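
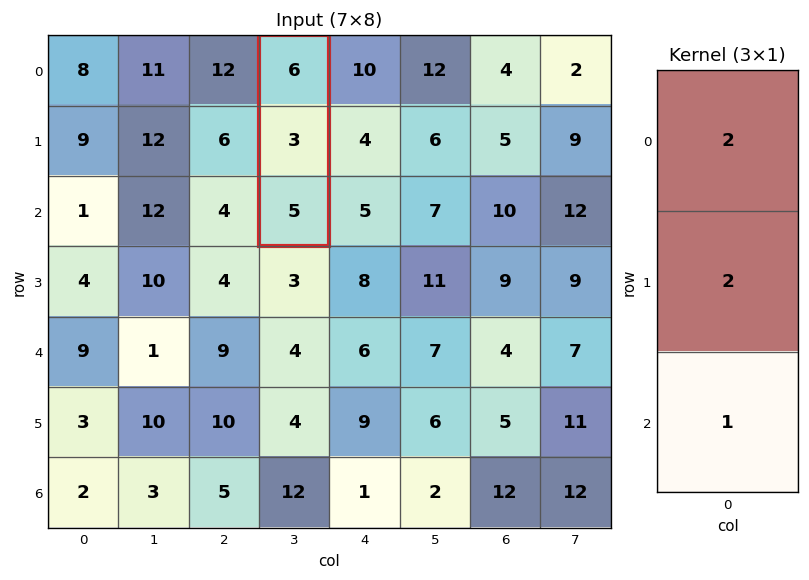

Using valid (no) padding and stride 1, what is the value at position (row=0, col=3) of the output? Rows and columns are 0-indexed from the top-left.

The receptive field on the input at this output position is [6 / 3 / 5]. Elementwise product with the kernel and sum: 6·2 + 3·2 + 5·1.

23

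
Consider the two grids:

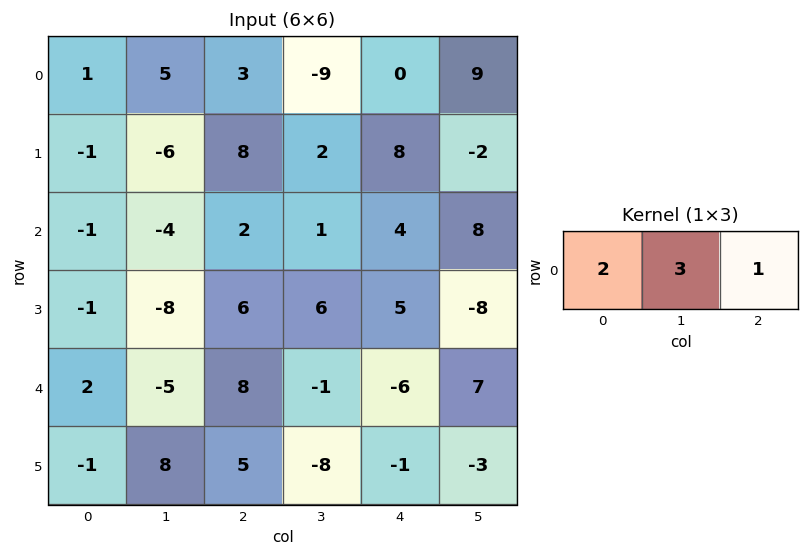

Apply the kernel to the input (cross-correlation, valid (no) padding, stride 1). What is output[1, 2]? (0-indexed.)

The receptive field on the input at this output position is [8 2 8]. Elementwise product with the kernel and sum: 8·2 + 2·3 + 8·1.

30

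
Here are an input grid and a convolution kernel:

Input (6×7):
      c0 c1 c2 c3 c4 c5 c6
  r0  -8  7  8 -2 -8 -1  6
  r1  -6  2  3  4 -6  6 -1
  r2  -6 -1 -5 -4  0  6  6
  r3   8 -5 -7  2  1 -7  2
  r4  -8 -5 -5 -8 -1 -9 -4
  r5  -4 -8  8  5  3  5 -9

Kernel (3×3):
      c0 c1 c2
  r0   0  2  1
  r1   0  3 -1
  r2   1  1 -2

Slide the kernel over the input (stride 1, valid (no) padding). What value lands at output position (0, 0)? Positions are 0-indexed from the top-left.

28

The receptive field on the input at this output position is [-8 7 8 / -6 2 3 / -6 -1 -5]. Elementwise product with the kernel and sum: 7·2 + 8·1 + 2·3 + 3·-1 + -6·1 + -1·1 + -5·-2.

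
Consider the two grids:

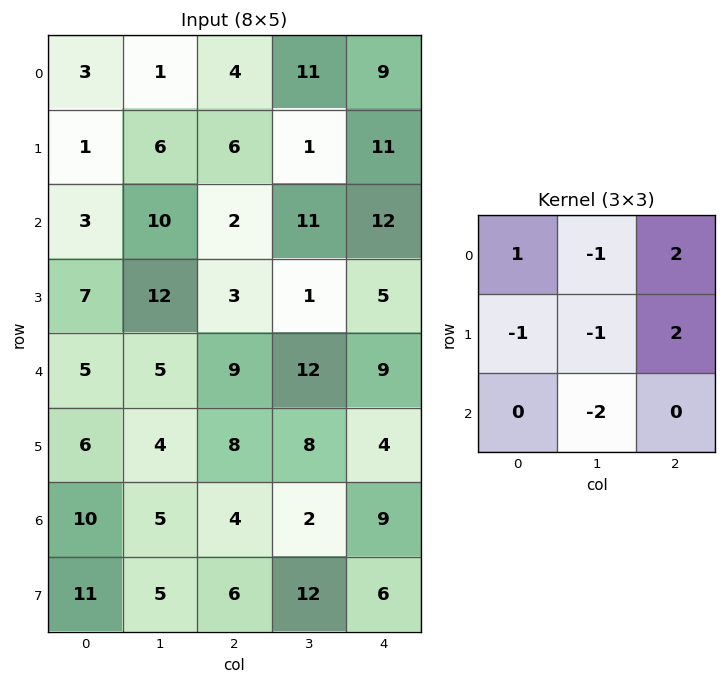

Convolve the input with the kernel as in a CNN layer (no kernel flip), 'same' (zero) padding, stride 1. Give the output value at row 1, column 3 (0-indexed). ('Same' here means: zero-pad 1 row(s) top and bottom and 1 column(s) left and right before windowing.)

4

The receptive field on the zero-padded input at this output position is [4 11 9 / 6 1 11 / 2 11 12]. Elementwise product with the kernel and sum: 4·1 + 11·-1 + 9·2 + 6·-1 + 1·-1 + 11·2 + 11·-2.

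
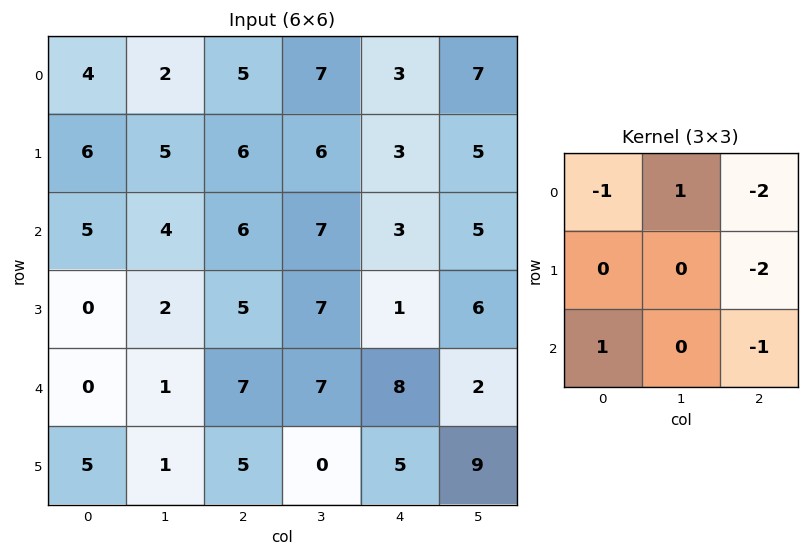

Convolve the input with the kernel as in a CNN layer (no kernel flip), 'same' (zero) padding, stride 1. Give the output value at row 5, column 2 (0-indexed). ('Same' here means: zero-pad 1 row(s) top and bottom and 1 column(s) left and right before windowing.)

-8

The receptive field on the zero-padded input at this output position is [1 7 7 / 1 5 0 / 0 0 0]. Elementwise product with the kernel and sum: 1·-1 + 7·1 + 7·-2 + 0·-2 + 0·1 + 0·-1.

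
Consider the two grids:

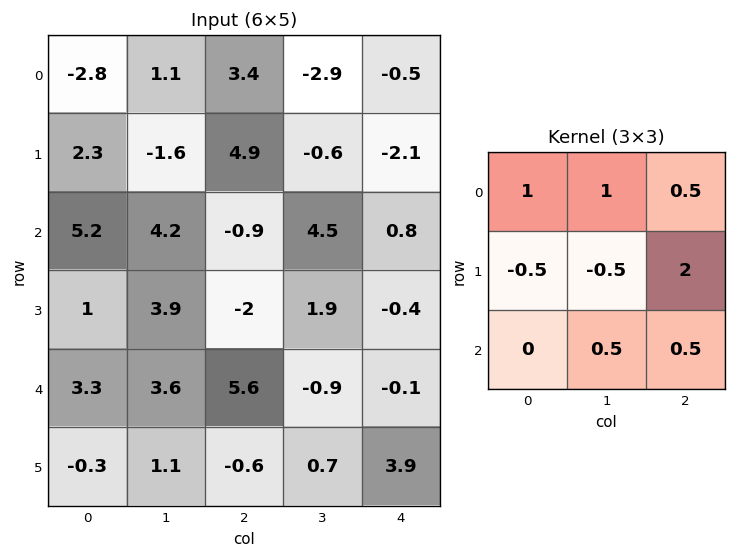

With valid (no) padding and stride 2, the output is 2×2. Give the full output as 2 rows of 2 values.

11.1 -3.45
7.1 2.75

Output[0,0]: The receptive field on the input at this output position is [-2.8 1.1 3.4 / 2.3 -1.6 4.9 / 5.2 4.2 -0.9]. Elementwise product with the kernel and sum: -2.8·1 + 1.1·1 + 3.4·0.5 + 2.3·-0.5 + -1.6·-0.5 + 4.9·2 + 4.2·0.5 + -0.9·0.5.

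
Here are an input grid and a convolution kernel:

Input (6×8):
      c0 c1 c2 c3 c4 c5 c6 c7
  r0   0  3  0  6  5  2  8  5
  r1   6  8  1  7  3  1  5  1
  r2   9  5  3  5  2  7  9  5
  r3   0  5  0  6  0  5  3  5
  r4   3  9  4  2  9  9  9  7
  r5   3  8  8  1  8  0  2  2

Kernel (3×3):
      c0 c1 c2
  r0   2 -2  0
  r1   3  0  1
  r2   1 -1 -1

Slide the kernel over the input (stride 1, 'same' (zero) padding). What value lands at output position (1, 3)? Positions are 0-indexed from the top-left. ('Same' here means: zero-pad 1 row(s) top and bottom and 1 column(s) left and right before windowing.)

The receptive field on the zero-padded input at this output position is [0 6 5 / 1 7 3 / 3 5 2]. Elementwise product with the kernel and sum: 0·2 + 6·-2 + 1·3 + 3·1 + 3·1 + 5·-1 + 2·-1.

-10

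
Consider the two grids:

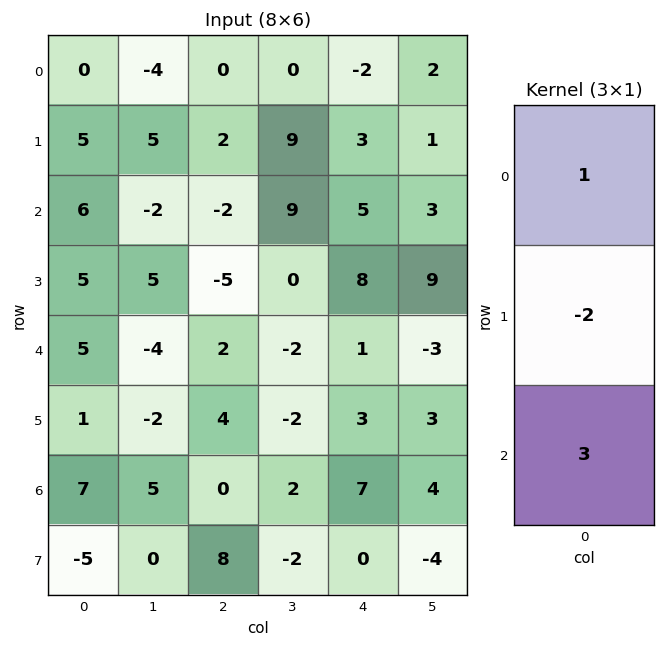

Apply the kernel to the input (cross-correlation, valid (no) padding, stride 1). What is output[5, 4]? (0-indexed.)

The receptive field on the input at this output position is [3 / 7 / 0]. Elementwise product with the kernel and sum: 3·1 + 7·-2 + 0·3.

-11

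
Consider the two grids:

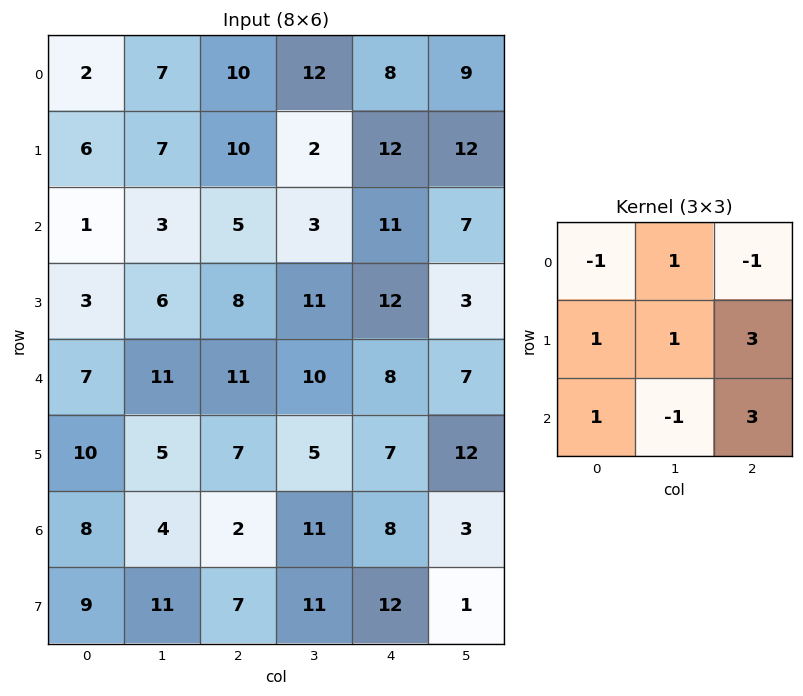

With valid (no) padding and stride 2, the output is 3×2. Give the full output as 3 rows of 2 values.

Output[0,0]: The receptive field on the input at this output position is [2 7 10 / 6 7 10 / 1 3 5]. Elementwise product with the kernel and sum: 2·-1 + 7·1 + 10·-1 + 6·1 + 7·1 + 10·3 + 1·1 + 3·-1 + 5·3.
Output[0,1]: The receptive field on the input at this output position is [10 12 8 / 10 2 12 / 5 3 11]. Elementwise product with the kernel and sum: 10·-1 + 12·1 + 8·-1 + 10·1 + 2·1 + 12·3 + 5·1 + 3·-1 + 11·3.

51 77
59 67
39 39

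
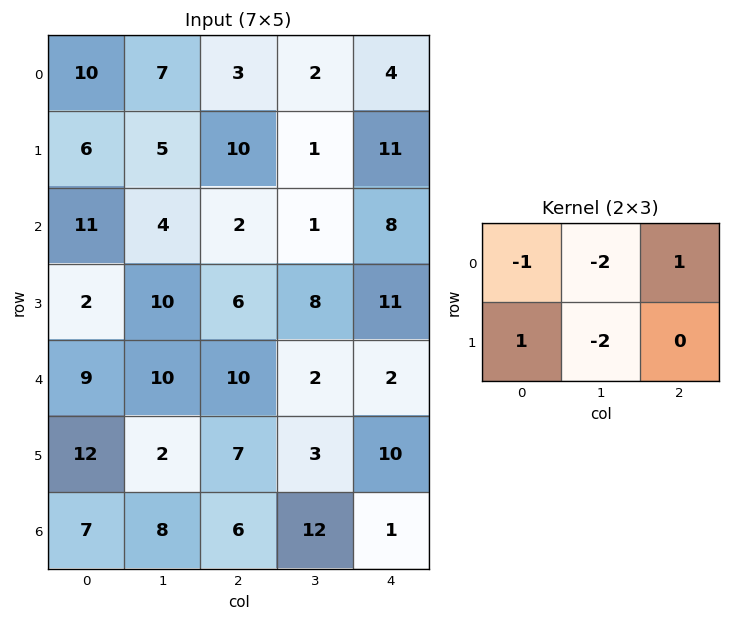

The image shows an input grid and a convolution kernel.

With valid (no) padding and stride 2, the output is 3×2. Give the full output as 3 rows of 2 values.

Output[0,0]: The receptive field on the input at this output position is [10 7 3 / 6 5 10]. Elementwise product with the kernel and sum: 10·-1 + 7·-2 + 3·1 + 6·1 + 5·-2.

-25 5
-35 -6
-11 -11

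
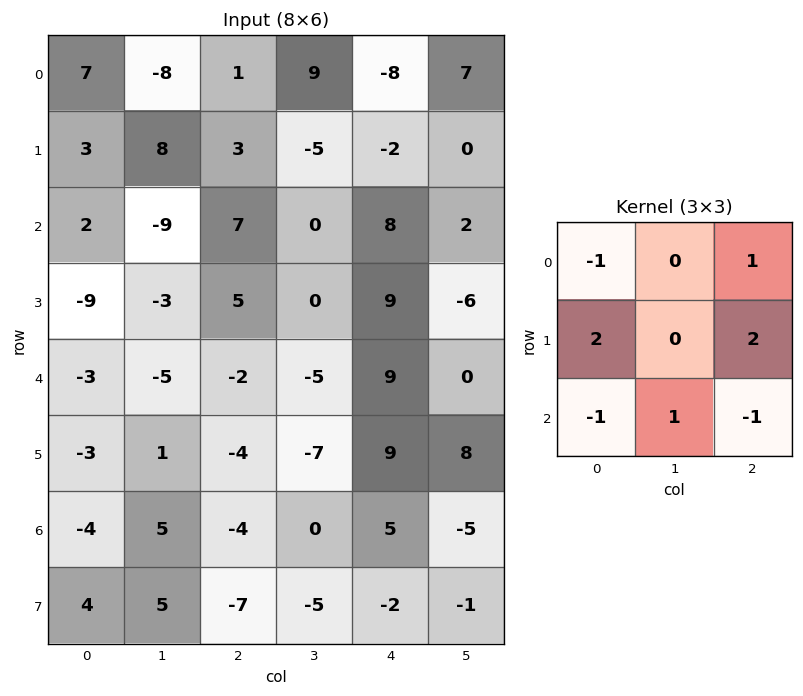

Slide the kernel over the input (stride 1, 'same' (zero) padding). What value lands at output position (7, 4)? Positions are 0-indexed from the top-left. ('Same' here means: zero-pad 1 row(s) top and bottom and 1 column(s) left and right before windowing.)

The receptive field on the zero-padded input at this output position is [0 5 -5 / -5 -2 -1 / 0 0 0]. Elementwise product with the kernel and sum: 0·-1 + -5·1 + -5·2 + -1·2 + 0·-1 + 0·1 + 0·-1.

-17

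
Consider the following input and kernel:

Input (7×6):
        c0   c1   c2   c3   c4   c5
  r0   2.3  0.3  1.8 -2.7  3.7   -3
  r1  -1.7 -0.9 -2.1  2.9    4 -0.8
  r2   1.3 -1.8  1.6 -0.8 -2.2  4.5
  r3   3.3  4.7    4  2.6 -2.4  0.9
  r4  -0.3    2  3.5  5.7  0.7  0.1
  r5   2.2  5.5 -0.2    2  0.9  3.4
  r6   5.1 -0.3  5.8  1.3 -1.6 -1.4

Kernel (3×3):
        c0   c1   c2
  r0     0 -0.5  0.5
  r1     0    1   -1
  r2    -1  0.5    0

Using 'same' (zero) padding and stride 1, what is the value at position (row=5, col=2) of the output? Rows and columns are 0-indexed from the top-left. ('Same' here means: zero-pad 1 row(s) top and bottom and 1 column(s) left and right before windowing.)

2.1

The receptive field on the zero-padded input at this output position is [2 3.5 5.7 / 5.5 -0.2 2 / -0.3 5.8 1.3]. Elementwise product with the kernel and sum: 3.5·-0.5 + 5.7·0.5 + -0.2·1 + 2·-1 + -0.3·-1 + 5.8·0.5.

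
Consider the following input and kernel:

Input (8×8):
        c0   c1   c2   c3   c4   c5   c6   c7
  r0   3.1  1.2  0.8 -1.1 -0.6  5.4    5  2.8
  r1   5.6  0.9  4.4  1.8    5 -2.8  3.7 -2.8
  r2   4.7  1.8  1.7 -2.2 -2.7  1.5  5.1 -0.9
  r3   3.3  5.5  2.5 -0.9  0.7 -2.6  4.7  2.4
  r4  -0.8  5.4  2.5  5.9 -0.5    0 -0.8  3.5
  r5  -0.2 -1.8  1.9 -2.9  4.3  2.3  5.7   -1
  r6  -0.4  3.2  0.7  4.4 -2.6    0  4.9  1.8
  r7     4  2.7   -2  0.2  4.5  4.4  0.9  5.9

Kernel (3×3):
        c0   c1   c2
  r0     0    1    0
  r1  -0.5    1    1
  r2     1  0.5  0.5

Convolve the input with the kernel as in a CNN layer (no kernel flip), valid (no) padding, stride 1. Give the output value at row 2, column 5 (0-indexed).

The receptive field on the input at this output position is [1.5 5.1 -0.9 / -2.6 4.7 2.4 / 0 -0.8 3.5]. Elementwise product with the kernel and sum: 5.1·1 + -2.6·-0.5 + 4.7·1 + 2.4·1 + 0·1 + -0.8·0.5 + 3.5·0.5.

14.85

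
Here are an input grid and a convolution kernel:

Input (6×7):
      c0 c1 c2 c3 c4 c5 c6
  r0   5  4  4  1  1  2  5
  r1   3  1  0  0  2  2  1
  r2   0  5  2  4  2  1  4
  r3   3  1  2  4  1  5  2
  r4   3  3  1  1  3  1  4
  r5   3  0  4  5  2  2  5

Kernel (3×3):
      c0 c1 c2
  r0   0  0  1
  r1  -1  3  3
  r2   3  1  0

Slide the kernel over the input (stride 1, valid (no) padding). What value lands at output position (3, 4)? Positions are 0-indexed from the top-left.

The receptive field on the input at this output position is [1 5 2 / 3 1 4 / 2 2 5]. Elementwise product with the kernel and sum: 2·1 + 3·-1 + 1·3 + 4·3 + 2·3 + 2·1.

22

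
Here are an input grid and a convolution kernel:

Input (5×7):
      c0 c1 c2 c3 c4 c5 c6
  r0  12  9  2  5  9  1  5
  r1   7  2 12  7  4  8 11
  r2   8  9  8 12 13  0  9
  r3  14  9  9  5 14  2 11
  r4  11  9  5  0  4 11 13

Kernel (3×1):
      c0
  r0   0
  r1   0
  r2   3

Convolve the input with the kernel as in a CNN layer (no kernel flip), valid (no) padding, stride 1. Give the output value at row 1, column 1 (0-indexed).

The receptive field on the input at this output position is [2 / 9 / 9]. Elementwise product with the kernel and sum: 9·3.

27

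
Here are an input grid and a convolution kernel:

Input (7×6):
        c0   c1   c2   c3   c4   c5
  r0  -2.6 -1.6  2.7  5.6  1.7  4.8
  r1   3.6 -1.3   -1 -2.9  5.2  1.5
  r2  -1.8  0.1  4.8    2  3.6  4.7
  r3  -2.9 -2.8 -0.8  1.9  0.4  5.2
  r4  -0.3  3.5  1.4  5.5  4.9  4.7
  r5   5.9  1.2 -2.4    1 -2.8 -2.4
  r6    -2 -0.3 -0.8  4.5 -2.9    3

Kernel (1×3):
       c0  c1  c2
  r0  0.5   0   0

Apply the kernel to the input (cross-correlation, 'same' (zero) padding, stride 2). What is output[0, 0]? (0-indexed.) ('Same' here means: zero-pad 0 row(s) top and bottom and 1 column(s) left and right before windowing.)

0

The receptive field on the zero-padded input at this output position is [0 -2.6 -1.6]. Elementwise product with the kernel and sum: 0·0.5.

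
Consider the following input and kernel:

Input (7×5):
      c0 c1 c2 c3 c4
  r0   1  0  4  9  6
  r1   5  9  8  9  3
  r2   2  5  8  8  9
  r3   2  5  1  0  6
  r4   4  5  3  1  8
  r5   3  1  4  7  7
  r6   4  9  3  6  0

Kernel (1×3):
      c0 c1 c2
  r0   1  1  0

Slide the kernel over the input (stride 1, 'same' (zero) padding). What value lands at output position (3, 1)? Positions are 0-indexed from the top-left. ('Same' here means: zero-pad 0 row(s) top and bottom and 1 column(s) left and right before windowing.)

7

The receptive field on the zero-padded input at this output position is [2 5 1]. Elementwise product with the kernel and sum: 2·1 + 5·1.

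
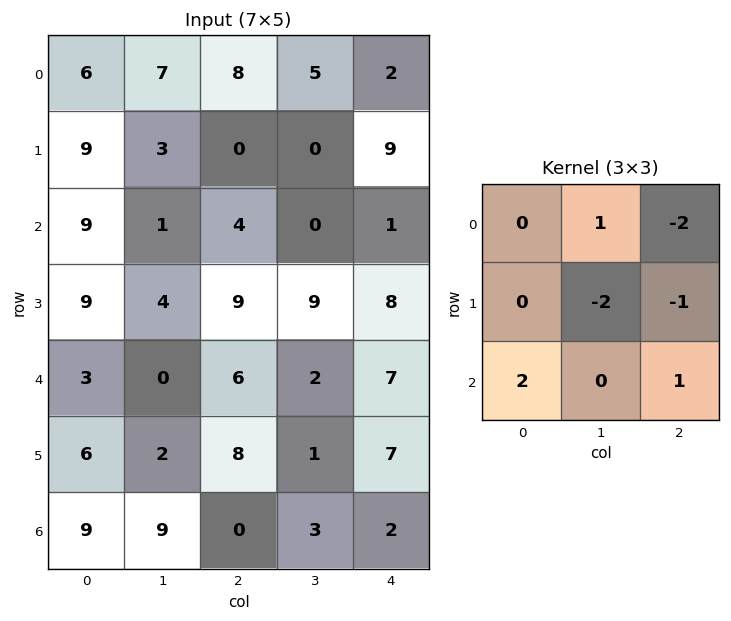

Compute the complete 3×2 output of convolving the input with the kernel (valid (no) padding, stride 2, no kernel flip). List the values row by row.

Output[0,0]: The receptive field on the input at this output position is [6 7 8 / 9 3 0 / 9 1 4]. Elementwise product with the kernel and sum: 7·1 + 8·-2 + 3·-2 + 0·-1 + 9·2 + 4·1.

7 1
-12 -9
-6 -19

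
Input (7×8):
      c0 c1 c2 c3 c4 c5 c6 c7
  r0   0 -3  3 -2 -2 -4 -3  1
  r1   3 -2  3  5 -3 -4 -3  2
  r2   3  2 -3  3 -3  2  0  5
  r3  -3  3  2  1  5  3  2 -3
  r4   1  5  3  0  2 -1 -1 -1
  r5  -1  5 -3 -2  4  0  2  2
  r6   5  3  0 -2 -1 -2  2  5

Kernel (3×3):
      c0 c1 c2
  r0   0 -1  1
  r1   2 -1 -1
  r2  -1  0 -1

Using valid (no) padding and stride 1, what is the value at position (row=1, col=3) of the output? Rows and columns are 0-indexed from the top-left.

The receptive field on the input at this output position is [5 -3 -4 / 3 -3 2 / 1 5 3]. Elementwise product with the kernel and sum: -3·-1 + -4·1 + 3·2 + -3·-1 + 2·-1 + 1·-1 + 3·-1.

2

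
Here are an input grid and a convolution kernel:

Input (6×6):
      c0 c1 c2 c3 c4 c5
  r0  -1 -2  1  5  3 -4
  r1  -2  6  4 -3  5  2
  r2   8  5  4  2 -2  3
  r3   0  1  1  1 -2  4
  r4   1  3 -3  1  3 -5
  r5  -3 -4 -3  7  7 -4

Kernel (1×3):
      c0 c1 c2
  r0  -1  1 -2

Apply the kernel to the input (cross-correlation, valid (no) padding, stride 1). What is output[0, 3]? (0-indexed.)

6

The receptive field on the input at this output position is [5 3 -4]. Elementwise product with the kernel and sum: 5·-1 + 3·1 + -4·-2.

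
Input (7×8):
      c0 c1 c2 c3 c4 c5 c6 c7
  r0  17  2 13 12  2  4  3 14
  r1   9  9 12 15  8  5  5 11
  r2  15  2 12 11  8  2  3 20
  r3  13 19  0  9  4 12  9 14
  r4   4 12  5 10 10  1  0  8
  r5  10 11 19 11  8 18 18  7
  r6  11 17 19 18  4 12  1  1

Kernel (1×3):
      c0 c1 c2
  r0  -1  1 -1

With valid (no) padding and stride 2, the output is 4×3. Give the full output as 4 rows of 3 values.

-28 -3 -1
-25 -9 -9
3 -5 -9
-13 -5 7

Output[0,0]: The receptive field on the input at this output position is [17 2 13]. Elementwise product with the kernel and sum: 17·-1 + 2·1 + 13·-1.
Output[0,1]: The receptive field on the input at this output position is [13 12 2]. Elementwise product with the kernel and sum: 13·-1 + 12·1 + 2·-1.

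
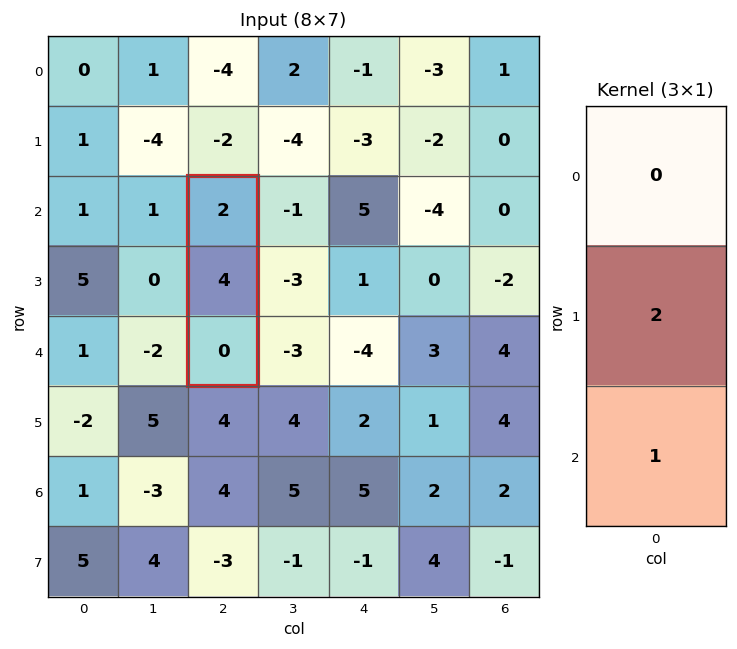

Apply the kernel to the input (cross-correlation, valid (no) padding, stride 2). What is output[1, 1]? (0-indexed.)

8

The receptive field on the input at this output position is [2 / 4 / 0]. Elementwise product with the kernel and sum: 4·2 + 0·1.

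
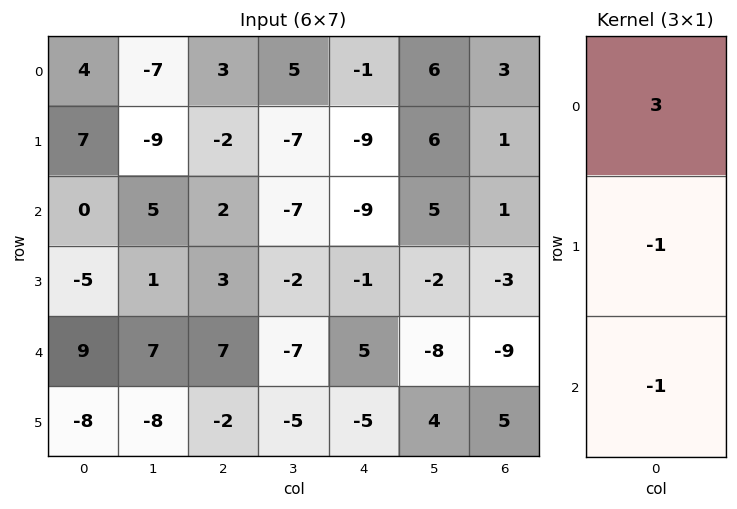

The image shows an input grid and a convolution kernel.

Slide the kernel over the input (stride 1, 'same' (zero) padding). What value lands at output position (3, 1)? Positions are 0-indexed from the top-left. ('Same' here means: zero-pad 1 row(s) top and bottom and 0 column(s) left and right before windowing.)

The receptive field on the zero-padded input at this output position is [5 / 1 / 7]. Elementwise product with the kernel and sum: 5·3 + 1·-1 + 7·-1.

7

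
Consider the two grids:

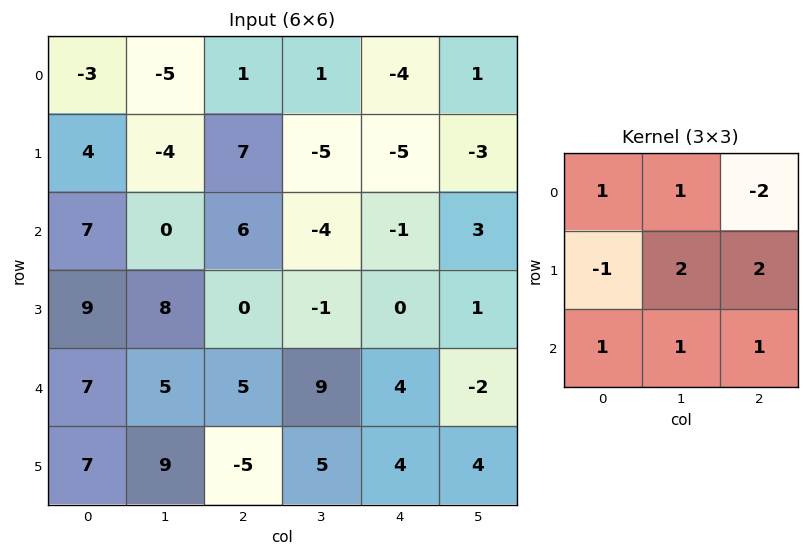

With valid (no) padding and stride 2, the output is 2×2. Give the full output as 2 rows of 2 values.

Output[0,0]: The receptive field on the input at this output position is [-3 -5 1 / 4 -4 7 / 7 0 6]. Elementwise product with the kernel and sum: -3·1 + -5·1 + 1·-2 + 4·-1 + -4·2 + 7·2 + 7·1 + 0·1 + 6·1.
Output[0,1]: The receptive field on the input at this output position is [1 1 -4 / 7 -5 -5 / 6 -4 -1]. Elementwise product with the kernel and sum: 1·1 + 1·1 + -4·-2 + 7·-1 + -5·2 + -5·2 + 6·1 + -4·1 + -1·1.

5 -16
19 20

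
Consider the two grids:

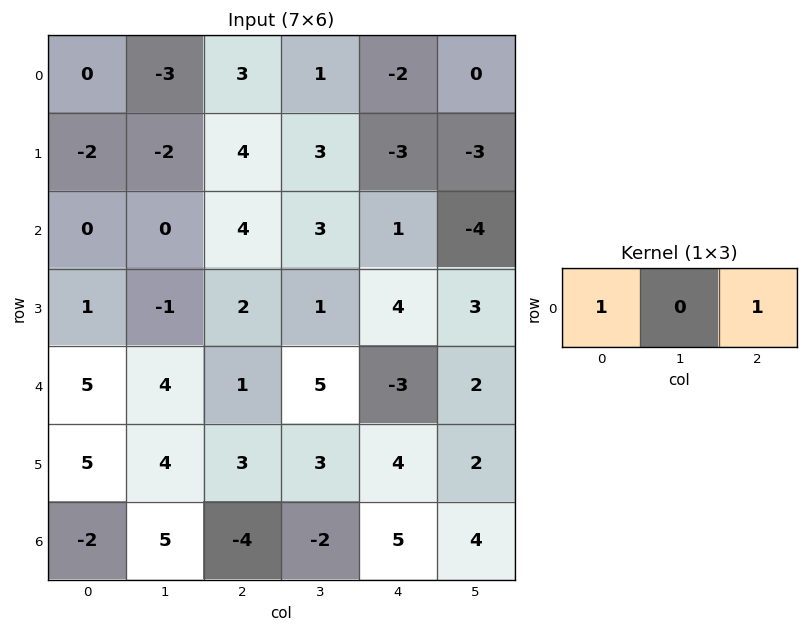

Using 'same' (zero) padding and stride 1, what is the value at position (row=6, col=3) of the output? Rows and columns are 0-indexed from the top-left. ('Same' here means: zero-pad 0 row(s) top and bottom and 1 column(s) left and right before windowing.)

The receptive field on the zero-padded input at this output position is [-4 -2 5]. Elementwise product with the kernel and sum: -4·1 + 5·1.

1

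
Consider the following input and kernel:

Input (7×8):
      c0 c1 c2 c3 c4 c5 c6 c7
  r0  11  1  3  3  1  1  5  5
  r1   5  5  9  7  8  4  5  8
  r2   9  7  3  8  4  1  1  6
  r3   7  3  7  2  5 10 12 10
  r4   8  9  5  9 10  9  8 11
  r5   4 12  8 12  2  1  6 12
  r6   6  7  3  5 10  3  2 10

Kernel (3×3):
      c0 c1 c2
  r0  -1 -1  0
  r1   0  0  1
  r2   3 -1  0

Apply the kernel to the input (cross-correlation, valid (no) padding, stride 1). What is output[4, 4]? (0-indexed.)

14

The receptive field on the input at this output position is [10 9 8 / 2 1 6 / 10 3 2]. Elementwise product with the kernel and sum: 10·-1 + 9·-1 + 6·1 + 10·3 + 3·-1.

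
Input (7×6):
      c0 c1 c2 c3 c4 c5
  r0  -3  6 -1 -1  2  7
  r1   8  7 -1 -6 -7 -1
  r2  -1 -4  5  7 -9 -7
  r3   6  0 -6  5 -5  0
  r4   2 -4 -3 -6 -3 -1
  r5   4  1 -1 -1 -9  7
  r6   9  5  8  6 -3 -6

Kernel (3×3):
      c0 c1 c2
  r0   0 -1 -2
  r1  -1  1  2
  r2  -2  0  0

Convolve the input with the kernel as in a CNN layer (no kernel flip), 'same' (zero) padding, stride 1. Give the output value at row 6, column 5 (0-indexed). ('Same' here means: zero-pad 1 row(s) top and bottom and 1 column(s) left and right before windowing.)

The receptive field on the zero-padded input at this output position is [-9 7 0 / -3 -6 0 / 0 0 0]. Elementwise product with the kernel and sum: 7·-1 + 0·-2 + -3·-1 + -6·1 + 0·2 + 0·-2.

-10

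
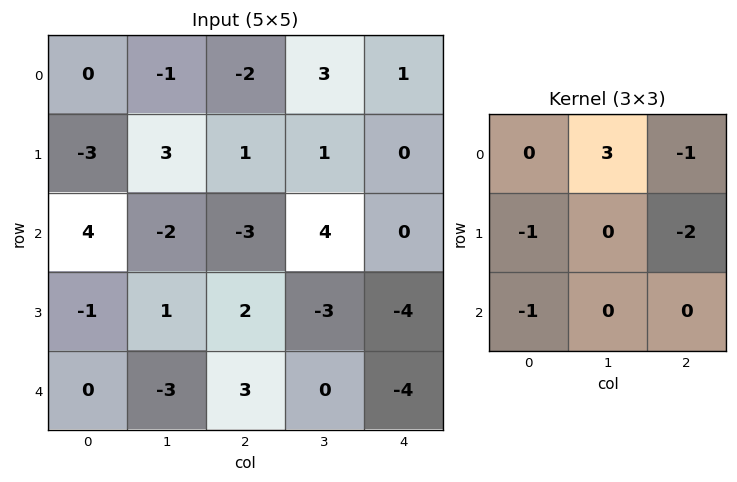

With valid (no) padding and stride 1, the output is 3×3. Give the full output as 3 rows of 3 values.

-4 -12 10
11 -5 4
-6 -5 15

Output[0,0]: The receptive field on the input at this output position is [0 -1 -2 / -3 3 1 / 4 -2 -3]. Elementwise product with the kernel and sum: -1·3 + -2·-1 + -3·-1 + 1·-2 + 4·-1.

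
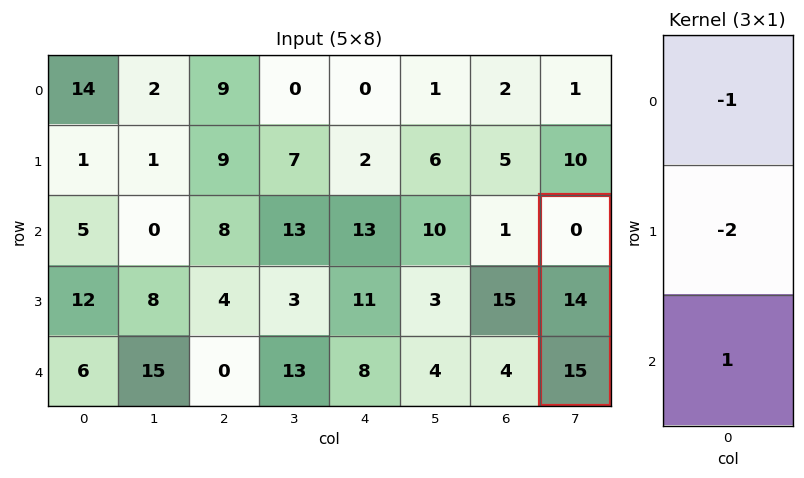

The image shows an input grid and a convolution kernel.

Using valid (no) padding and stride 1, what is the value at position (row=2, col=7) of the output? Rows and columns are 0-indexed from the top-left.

-13

The receptive field on the input at this output position is [0 / 14 / 15]. Elementwise product with the kernel and sum: 0·-1 + 14·-2 + 15·1.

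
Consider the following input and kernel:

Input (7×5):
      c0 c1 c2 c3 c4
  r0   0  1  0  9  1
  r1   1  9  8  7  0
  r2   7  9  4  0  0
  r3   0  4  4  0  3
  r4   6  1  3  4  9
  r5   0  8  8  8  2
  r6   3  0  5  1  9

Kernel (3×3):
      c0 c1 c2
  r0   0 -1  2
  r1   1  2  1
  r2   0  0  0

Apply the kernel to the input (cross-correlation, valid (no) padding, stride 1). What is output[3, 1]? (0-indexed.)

7

The receptive field on the input at this output position is [4 4 0 / 1 3 4 / 8 8 8]. Elementwise product with the kernel and sum: 4·-1 + 0·2 + 1·1 + 3·2 + 4·1.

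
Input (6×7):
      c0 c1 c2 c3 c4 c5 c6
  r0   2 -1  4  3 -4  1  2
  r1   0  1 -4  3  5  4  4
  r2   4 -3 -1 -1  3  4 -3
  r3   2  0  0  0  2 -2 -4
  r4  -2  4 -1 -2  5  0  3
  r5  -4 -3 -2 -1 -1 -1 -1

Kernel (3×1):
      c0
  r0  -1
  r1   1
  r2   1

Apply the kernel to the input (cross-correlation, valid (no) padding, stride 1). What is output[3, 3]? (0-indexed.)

-3

The receptive field on the input at this output position is [0 / -2 / -1]. Elementwise product with the kernel and sum: 0·-1 + -2·1 + -1·1.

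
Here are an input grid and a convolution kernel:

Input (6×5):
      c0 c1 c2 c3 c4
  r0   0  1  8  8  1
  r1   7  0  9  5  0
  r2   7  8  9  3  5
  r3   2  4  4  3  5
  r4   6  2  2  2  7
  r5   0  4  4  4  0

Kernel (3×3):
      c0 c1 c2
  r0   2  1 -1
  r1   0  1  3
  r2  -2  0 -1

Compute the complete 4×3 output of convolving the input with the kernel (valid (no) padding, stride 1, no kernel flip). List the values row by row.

Output[0,0]: The receptive field on the input at this output position is [0 1 8 / 7 0 9 / 7 8 9]. Elementwise product with the kernel and sum: 0·2 + 1·1 + 8·-1 + 0·1 + 9·3 + 7·-2 + 9·-1.

-3 7 5
32 11 28
15 29 23
8 5 21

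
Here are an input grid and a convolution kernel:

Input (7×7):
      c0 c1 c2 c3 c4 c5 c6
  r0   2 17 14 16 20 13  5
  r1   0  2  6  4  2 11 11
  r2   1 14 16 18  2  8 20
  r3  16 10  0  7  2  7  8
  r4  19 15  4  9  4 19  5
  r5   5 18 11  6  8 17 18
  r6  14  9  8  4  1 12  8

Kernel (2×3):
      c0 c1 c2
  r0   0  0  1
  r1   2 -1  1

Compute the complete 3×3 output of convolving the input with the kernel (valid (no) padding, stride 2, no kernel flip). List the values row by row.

Output[0,0]: The receptive field on the input at this output position is [2 17 14 / 0 2 6]. Elementwise product with the kernel and sum: 14·1 + 0·2 + 2·-1 + 6·1.
Output[0,1]: The receptive field on the input at this output position is [14 16 20 / 6 4 2]. Elementwise product with the kernel and sum: 20·1 + 6·2 + 4·-1 + 2·1.

18 30 9
38 -3 25
7 28 22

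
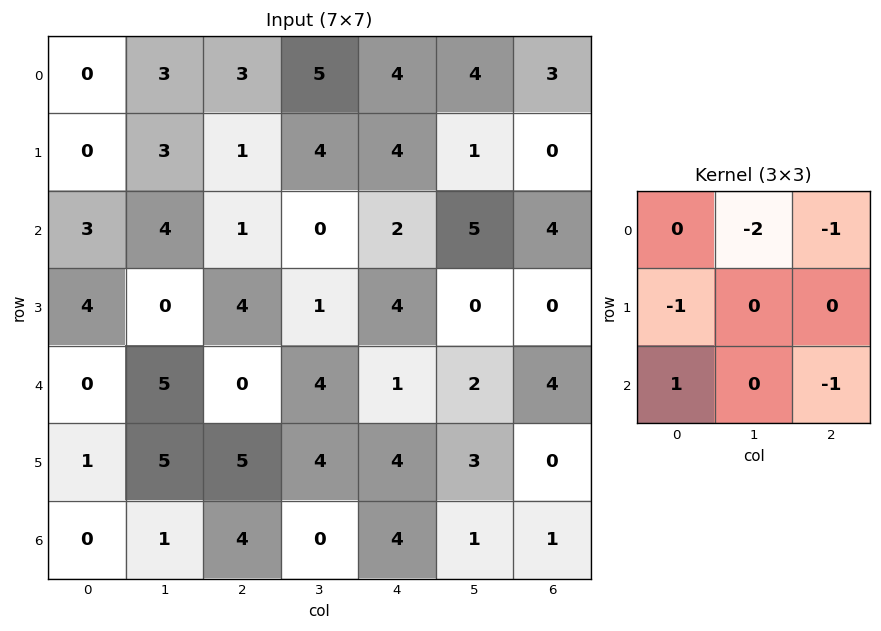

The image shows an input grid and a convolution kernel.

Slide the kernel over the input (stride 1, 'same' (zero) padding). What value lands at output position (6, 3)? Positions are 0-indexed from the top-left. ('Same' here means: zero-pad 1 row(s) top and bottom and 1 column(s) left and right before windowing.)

-16

The receptive field on the zero-padded input at this output position is [5 4 4 / 4 0 4 / 0 0 0]. Elementwise product with the kernel and sum: 4·-2 + 4·-1 + 4·-1 + 0·1 + 0·-1.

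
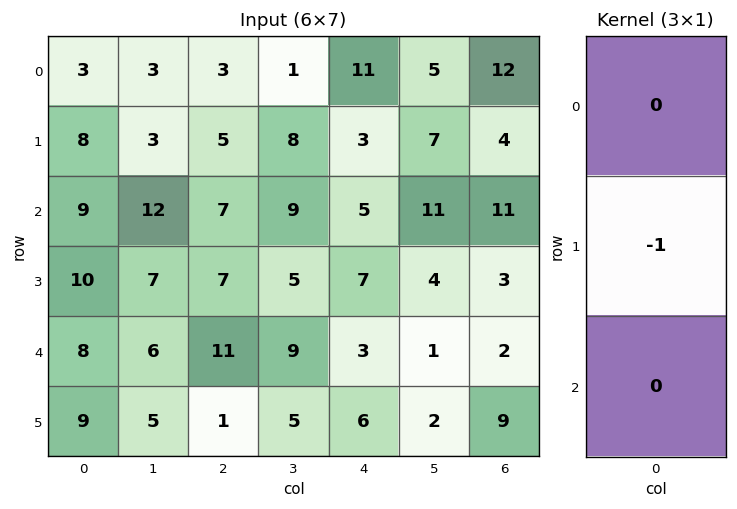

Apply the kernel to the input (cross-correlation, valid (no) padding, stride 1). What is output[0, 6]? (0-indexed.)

-4

The receptive field on the input at this output position is [12 / 4 / 11]. Elementwise product with the kernel and sum: 4·-1.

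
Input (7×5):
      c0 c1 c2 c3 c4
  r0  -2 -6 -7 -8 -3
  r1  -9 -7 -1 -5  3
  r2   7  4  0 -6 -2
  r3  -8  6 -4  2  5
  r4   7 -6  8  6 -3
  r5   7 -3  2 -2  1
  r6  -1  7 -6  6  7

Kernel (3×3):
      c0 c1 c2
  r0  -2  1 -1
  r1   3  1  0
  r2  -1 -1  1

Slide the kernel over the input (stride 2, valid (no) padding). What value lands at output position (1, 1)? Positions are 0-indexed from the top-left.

-31

The receptive field on the input at this output position is [0 -6 -2 / -4 2 5 / 8 6 -3]. Elementwise product with the kernel and sum: 0·-2 + -6·1 + -2·-1 + -4·3 + 2·1 + 8·-1 + 6·-1 + -3·1.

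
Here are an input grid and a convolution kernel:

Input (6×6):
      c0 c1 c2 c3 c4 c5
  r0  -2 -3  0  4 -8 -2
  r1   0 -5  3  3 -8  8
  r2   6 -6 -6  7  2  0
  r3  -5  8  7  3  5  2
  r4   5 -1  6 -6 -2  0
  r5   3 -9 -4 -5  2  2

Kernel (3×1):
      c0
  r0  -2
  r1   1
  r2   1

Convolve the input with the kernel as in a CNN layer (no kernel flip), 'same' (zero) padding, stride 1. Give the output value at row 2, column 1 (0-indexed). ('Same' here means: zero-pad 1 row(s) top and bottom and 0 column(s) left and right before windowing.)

The receptive field on the zero-padded input at this output position is [-5 / -6 / 8]. Elementwise product with the kernel and sum: -5·-2 + -6·1 + 8·1.

12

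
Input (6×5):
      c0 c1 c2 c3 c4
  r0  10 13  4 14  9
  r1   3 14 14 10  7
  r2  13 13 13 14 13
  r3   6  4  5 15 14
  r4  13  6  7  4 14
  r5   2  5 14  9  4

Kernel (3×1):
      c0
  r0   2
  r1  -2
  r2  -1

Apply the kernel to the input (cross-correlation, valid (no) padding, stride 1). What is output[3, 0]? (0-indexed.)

-16

The receptive field on the input at this output position is [6 / 13 / 2]. Elementwise product with the kernel and sum: 6·2 + 13·-2 + 2·-1.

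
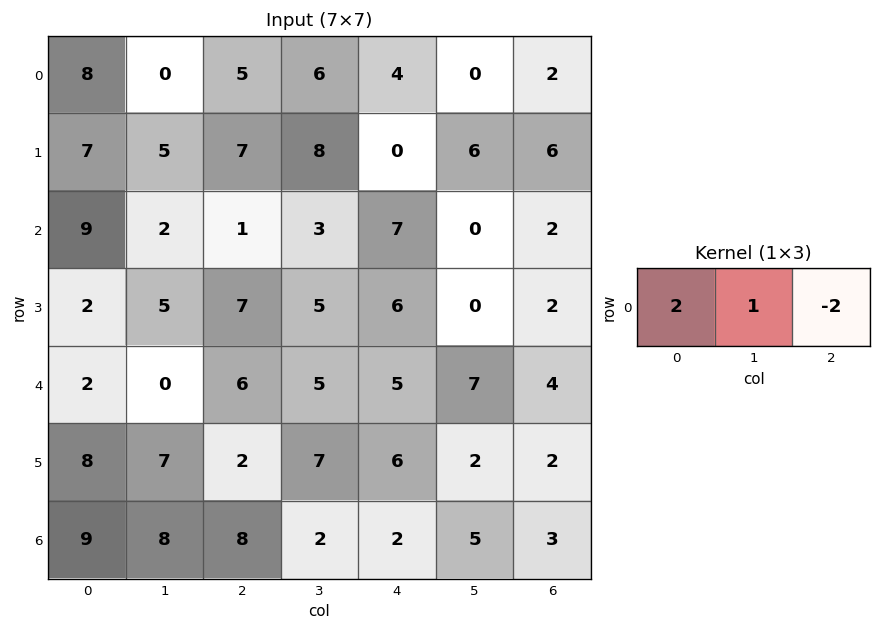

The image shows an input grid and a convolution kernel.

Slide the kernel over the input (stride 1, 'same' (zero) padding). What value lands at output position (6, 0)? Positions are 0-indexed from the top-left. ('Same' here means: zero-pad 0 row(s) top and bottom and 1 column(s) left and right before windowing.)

The receptive field on the zero-padded input at this output position is [0 9 8]. Elementwise product with the kernel and sum: 0·2 + 9·1 + 8·-2.

-7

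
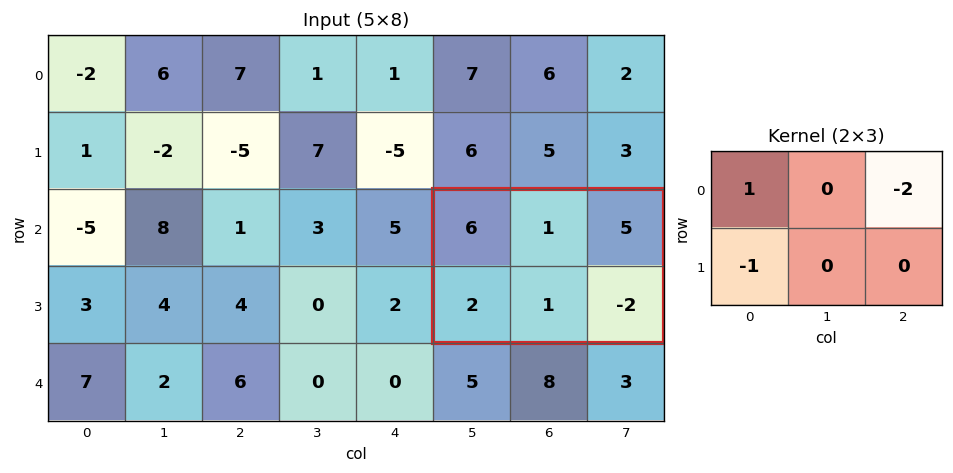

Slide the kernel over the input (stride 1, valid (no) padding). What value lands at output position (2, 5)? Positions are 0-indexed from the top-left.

The receptive field on the input at this output position is [6 1 5 / 2 1 -2]. Elementwise product with the kernel and sum: 6·1 + 5·-2 + 2·-1.

-6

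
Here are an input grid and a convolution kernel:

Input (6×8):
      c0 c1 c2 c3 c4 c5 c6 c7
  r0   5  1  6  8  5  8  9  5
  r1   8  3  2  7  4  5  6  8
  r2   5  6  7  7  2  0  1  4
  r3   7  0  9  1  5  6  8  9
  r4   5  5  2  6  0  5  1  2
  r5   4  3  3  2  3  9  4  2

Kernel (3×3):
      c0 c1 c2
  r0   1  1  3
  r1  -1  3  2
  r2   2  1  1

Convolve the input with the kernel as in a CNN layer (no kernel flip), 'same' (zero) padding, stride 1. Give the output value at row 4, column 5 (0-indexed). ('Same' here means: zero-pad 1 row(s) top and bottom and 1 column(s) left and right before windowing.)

The receptive field on the zero-padded input at this output position is [5 6 8 / 0 5 1 / 3 9 4]. Elementwise product with the kernel and sum: 5·1 + 6·1 + 8·3 + 0·-1 + 5·3 + 1·2 + 3·2 + 9·1 + 4·1.

71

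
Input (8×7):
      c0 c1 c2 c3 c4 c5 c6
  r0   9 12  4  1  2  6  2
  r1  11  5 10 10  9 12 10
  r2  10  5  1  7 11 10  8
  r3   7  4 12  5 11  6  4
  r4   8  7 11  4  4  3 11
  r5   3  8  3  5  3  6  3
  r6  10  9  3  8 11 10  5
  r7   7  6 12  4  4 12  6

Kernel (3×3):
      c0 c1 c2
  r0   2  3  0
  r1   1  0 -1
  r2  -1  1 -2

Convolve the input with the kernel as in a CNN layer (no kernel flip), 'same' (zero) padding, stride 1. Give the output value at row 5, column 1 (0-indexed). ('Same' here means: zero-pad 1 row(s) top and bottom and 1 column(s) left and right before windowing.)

The receptive field on the zero-padded input at this output position is [8 7 11 / 3 8 3 / 10 9 3]. Elementwise product with the kernel and sum: 8·2 + 7·3 + 3·1 + 3·-1 + 10·-1 + 9·1 + 3·-2.

30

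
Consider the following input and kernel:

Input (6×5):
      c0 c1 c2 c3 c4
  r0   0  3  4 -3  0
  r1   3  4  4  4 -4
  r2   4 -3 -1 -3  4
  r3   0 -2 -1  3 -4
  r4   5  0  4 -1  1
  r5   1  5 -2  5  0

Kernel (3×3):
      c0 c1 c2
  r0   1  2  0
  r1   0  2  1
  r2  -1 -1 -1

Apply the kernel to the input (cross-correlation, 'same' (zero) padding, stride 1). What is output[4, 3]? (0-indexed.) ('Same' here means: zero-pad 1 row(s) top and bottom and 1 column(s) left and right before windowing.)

The receptive field on the zero-padded input at this output position is [-1 3 -4 / 4 -1 1 / -2 5 0]. Elementwise product with the kernel and sum: -1·1 + 3·2 + -1·2 + 1·1 + -2·-1 + 5·-1 + 0·-1.

1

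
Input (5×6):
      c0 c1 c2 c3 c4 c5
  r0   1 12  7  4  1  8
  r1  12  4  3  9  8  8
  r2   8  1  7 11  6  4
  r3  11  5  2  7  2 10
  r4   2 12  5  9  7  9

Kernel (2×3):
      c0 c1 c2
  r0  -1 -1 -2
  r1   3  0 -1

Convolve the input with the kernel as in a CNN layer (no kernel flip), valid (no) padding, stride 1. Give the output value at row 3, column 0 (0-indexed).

The receptive field on the input at this output position is [11 5 2 / 2 12 5]. Elementwise product with the kernel and sum: 11·-1 + 5·-1 + 2·-2 + 2·3 + 5·-1.

-19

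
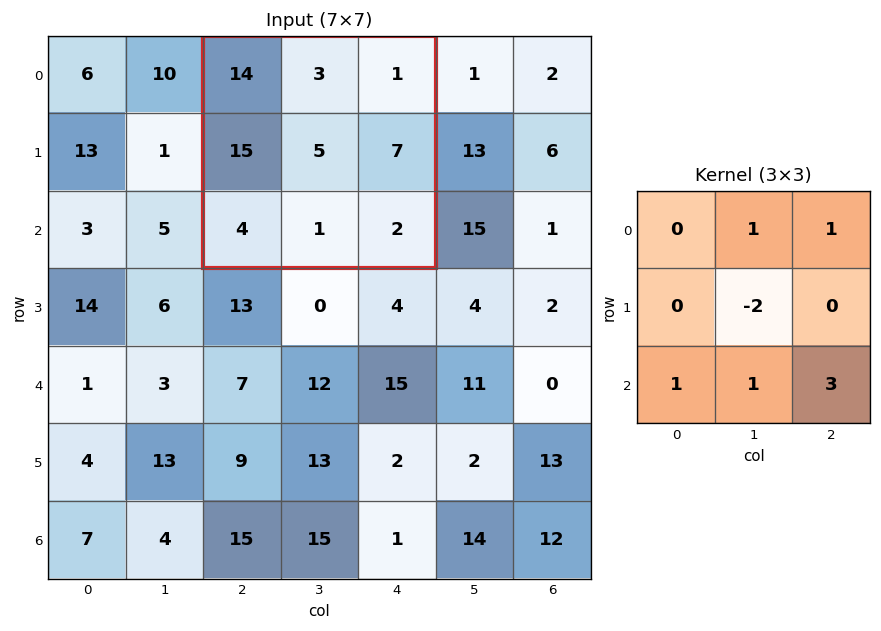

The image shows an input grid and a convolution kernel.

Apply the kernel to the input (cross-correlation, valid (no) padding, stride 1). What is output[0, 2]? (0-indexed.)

5

The receptive field on the input at this output position is [14 3 1 / 15 5 7 / 4 1 2]. Elementwise product with the kernel and sum: 3·1 + 1·1 + 5·-2 + 4·1 + 1·1 + 2·3.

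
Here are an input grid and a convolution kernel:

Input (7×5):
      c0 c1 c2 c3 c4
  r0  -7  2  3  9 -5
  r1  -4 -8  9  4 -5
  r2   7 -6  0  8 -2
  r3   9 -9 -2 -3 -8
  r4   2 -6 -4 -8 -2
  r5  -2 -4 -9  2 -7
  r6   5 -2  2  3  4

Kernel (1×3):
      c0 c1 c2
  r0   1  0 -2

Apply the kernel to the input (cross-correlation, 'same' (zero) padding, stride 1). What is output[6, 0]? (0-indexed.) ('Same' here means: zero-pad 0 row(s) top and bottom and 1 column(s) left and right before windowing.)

4

The receptive field on the zero-padded input at this output position is [0 5 -2]. Elementwise product with the kernel and sum: 0·1 + -2·-2.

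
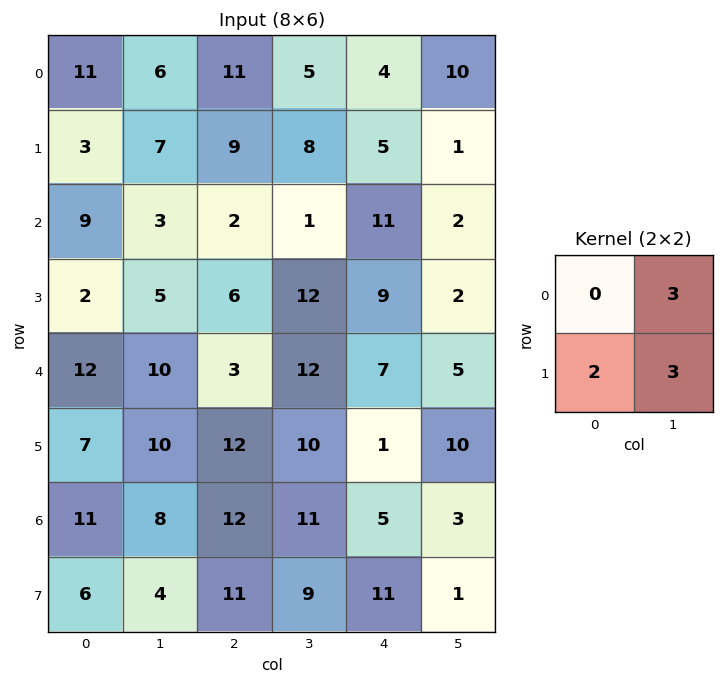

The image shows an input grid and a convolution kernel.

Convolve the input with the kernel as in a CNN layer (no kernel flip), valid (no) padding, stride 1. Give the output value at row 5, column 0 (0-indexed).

76

The receptive field on the input at this output position is [7 10 / 11 8]. Elementwise product with the kernel and sum: 10·3 + 11·2 + 8·3.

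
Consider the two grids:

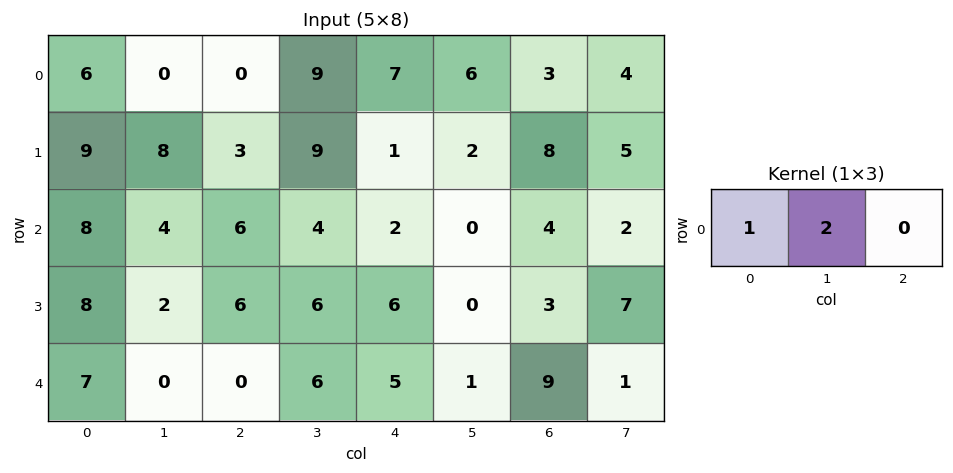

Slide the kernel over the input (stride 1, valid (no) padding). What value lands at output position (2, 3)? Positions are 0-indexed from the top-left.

The receptive field on the input at this output position is [4 2 0]. Elementwise product with the kernel and sum: 4·1 + 2·2.

8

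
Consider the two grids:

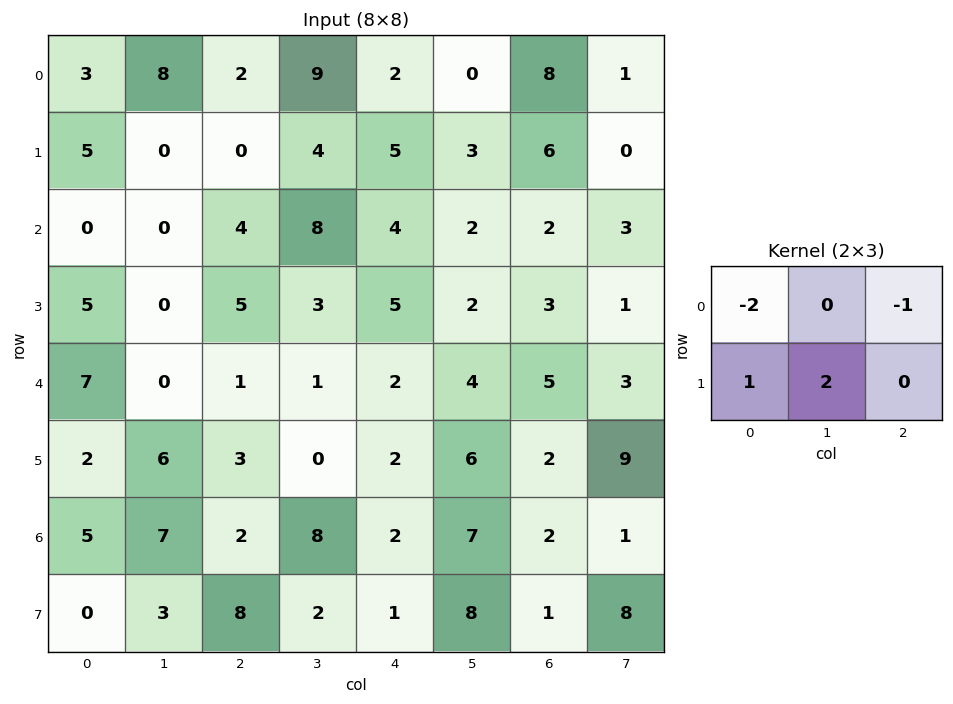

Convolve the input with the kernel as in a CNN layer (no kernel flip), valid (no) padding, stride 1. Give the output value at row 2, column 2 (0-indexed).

-1

The receptive field on the input at this output position is [4 8 4 / 5 3 5]. Elementwise product with the kernel and sum: 4·-2 + 4·-1 + 5·1 + 3·2.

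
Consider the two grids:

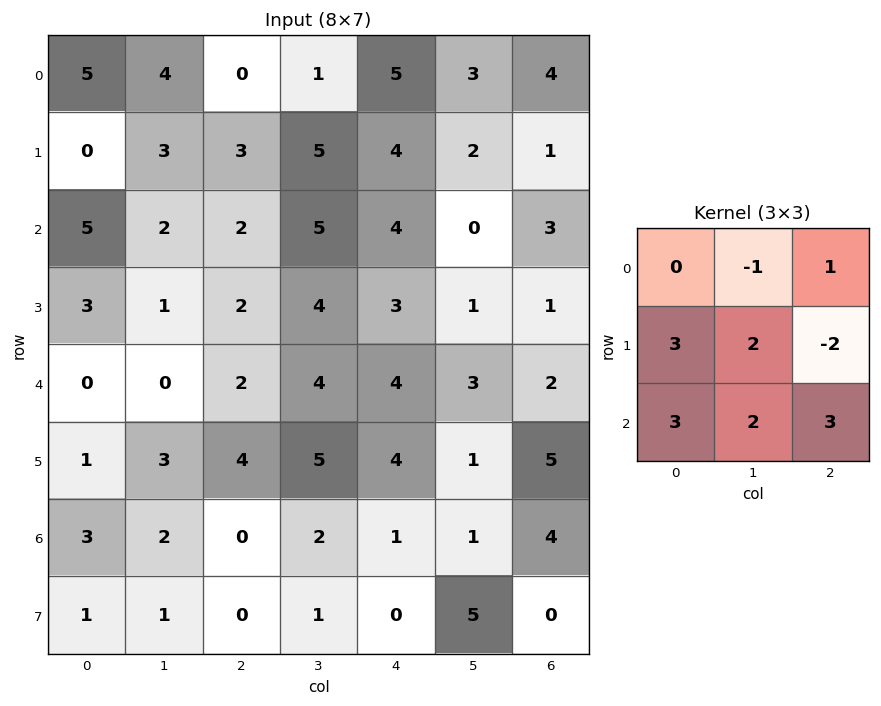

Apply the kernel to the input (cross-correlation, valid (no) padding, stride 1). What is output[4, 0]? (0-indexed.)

16

The receptive field on the input at this output position is [0 0 2 / 1 3 4 / 3 2 0]. Elementwise product with the kernel and sum: 0·-1 + 2·1 + 1·3 + 3·2 + 4·-2 + 3·3 + 2·2 + 0·3.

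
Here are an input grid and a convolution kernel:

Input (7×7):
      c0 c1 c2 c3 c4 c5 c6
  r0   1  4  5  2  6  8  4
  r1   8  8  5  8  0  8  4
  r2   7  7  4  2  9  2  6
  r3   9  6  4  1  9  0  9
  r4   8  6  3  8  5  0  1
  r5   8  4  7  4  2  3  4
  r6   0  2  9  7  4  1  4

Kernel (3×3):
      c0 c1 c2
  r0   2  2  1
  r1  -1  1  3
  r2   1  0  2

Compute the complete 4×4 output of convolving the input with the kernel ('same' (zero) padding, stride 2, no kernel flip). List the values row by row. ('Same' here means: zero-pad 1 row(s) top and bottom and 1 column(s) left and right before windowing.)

29 31 52 4
64 45 38 28
58 54 27 22
26 54 15 17

Output[0,0]: The receptive field on the zero-padded input at this output position is [0 0 0 / 0 1 4 / 0 8 8]. Elementwise product with the kernel and sum: 0·2 + 0·2 + 0·1 + 0·-1 + 1·1 + 4·3 + 0·1 + 8·2.
Output[0,1]: The receptive field on the zero-padded input at this output position is [0 0 0 / 4 5 2 / 8 5 8]. Elementwise product with the kernel and sum: 0·2 + 0·2 + 0·1 + 4·-1 + 5·1 + 2·3 + 8·1 + 8·2.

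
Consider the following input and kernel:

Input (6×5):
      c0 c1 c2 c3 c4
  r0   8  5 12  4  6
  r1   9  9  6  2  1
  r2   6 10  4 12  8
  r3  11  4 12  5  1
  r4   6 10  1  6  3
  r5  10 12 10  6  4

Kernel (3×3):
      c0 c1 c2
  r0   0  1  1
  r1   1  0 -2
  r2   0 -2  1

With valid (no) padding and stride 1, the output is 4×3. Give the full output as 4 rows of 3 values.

-2 25 -2
17 -25 -18
-18 14 21
6 1 -7

Output[0,0]: The receptive field on the input at this output position is [8 5 12 / 9 9 6 / 6 10 4]. Elementwise product with the kernel and sum: 5·1 + 12·1 + 9·1 + 6·-2 + 10·-2 + 4·1.
Output[0,1]: The receptive field on the input at this output position is [5 12 4 / 9 6 2 / 10 4 12]. Elementwise product with the kernel and sum: 12·1 + 4·1 + 9·1 + 2·-2 + 4·-2 + 12·1.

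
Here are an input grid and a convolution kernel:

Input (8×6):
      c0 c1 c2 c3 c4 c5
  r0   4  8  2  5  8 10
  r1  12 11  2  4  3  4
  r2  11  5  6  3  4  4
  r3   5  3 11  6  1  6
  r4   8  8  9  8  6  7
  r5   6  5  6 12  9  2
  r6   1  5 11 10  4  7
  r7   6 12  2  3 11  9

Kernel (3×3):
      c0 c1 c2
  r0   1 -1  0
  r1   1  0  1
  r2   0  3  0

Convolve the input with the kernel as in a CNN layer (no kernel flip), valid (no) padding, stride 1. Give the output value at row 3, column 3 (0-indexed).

47

The receptive field on the input at this output position is [6 1 6 / 8 6 7 / 12 9 2]. Elementwise product with the kernel and sum: 6·1 + 1·-1 + 8·1 + 7·1 + 9·3.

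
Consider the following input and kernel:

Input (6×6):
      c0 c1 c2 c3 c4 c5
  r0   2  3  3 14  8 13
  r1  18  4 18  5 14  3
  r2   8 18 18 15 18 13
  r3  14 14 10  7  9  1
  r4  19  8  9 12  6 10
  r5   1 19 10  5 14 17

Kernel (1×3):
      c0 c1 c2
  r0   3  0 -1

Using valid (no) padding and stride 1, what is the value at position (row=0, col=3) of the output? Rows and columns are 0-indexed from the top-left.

The receptive field on the input at this output position is [14 8 13]. Elementwise product with the kernel and sum: 14·3 + 13·-1.

29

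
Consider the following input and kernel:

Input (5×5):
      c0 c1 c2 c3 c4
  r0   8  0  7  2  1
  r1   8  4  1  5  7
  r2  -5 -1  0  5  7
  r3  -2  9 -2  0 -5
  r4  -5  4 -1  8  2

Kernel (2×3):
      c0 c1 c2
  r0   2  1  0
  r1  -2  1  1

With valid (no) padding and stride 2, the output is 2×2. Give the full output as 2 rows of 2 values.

Output[0,0]: The receptive field on the input at this output position is [8 0 7 / 8 4 1]. Elementwise product with the kernel and sum: 8·2 + 0·1 + 8·-2 + 4·1 + 1·1.
Output[0,1]: The receptive field on the input at this output position is [7 2 1 / 1 5 7]. Elementwise product with the kernel and sum: 7·2 + 2·1 + 1·-2 + 5·1 + 7·1.

5 26
0 4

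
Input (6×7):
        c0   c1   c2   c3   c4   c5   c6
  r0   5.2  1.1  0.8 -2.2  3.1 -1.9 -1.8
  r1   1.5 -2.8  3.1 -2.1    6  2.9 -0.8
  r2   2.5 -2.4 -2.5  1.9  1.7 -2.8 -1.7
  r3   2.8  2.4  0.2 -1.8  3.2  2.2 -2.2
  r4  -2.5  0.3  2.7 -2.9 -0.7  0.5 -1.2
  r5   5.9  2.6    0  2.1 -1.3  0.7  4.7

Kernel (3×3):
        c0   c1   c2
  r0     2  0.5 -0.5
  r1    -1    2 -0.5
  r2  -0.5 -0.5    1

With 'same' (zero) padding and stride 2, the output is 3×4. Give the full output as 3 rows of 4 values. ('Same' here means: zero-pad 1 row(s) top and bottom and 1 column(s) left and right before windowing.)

Output[0,0]: The receptive field on the zero-padded input at this output position is [0 0 0 / 0 5.2 1.1 / 0 1.5 -2.8]. Elementwise product with the kernel and sum: 0·2 + 0·0.5 + 0·-0.5 + 0·-1 + 5.2·2 + 1.1·-0.5 + 0·-0.5 + 1.5·-0.5 + -2.8·1.
Output[0,1]: The receptive field on the zero-padded input at this output position is [0 0 0 / 1.1 0.8 -2.2 / -2.8 3.1 -2.1]. Elementwise product with the kernel and sum: 0·2 + 0·0.5 + 0·-0.5 + 1.1·-1 + 0.8·2 + -2.2·-0.5 + -2.8·-0.5 + 3.1·-0.5 + -2.1·1.

6.3 -0.65 10.3 -2.75
9.35 -9.65 1.75 4.8
-5.3 13.15 -1.55 -2.3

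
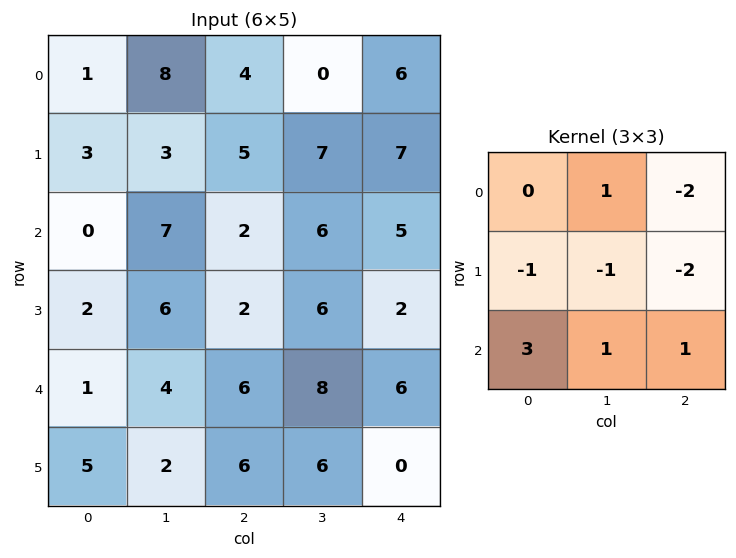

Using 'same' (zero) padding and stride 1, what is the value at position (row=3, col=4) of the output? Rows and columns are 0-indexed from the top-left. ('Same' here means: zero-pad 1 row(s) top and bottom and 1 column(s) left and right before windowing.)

The receptive field on the zero-padded input at this output position is [6 5 0 / 6 2 0 / 8 6 0]. Elementwise product with the kernel and sum: 5·1 + 0·-2 + 6·-1 + 2·-1 + 0·-2 + 8·3 + 6·1 + 0·1.

27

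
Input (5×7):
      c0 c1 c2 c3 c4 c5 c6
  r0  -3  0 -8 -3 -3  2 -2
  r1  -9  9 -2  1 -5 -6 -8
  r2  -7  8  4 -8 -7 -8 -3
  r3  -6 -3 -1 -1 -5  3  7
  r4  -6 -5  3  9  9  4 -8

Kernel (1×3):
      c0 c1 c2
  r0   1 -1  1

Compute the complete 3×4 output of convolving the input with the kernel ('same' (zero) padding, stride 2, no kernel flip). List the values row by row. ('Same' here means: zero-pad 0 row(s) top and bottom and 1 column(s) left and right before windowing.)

Output[0,0]: The receptive field on the zero-padded input at this output position is [0 -3 0]. Elementwise product with the kernel and sum: 0·1 + -3·-1 + 0·1.
Output[0,1]: The receptive field on the zero-padded input at this output position is [0 -8 -3]. Elementwise product with the kernel and sum: 0·1 + -8·-1 + -3·1.

3 5 2 4
15 -4 -9 -5
1 1 4 12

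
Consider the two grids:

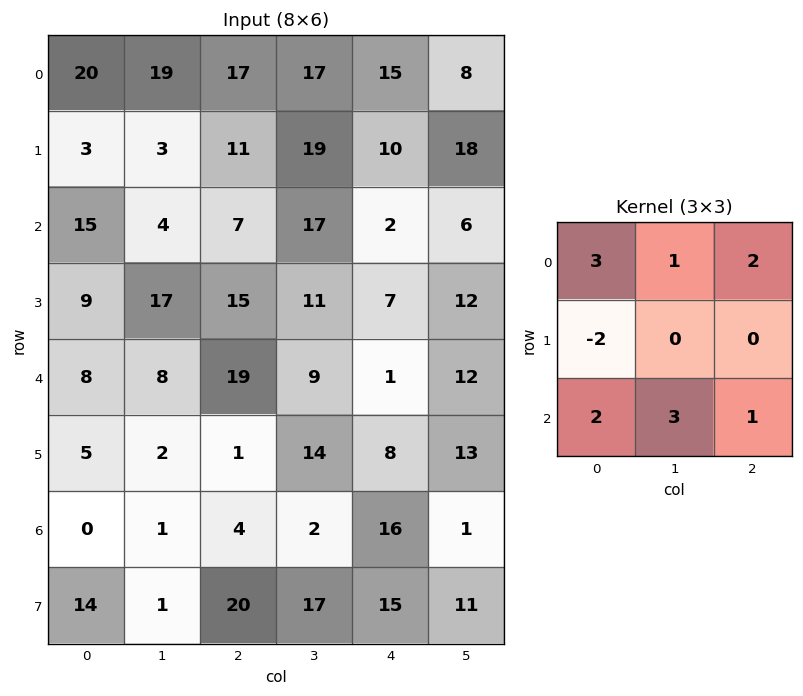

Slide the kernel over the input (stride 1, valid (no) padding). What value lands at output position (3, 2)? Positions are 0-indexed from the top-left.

84

The receptive field on the input at this output position is [15 11 7 / 19 9 1 / 1 14 8]. Elementwise product with the kernel and sum: 15·3 + 11·1 + 7·2 + 19·-2 + 1·2 + 14·3 + 8·1.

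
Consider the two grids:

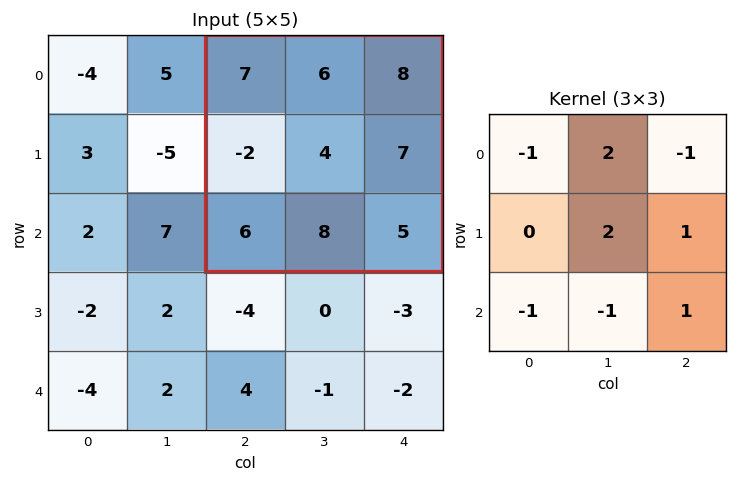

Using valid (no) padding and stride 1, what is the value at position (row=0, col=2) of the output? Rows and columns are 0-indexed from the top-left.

The receptive field on the input at this output position is [7 6 8 / -2 4 7 / 6 8 5]. Elementwise product with the kernel and sum: 7·-1 + 6·2 + 8·-1 + 4·2 + 7·1 + 6·-1 + 8·-1 + 5·1.

3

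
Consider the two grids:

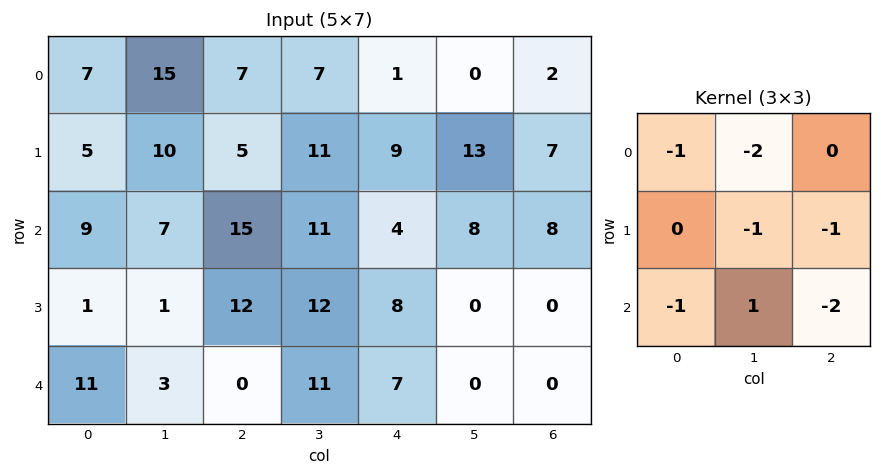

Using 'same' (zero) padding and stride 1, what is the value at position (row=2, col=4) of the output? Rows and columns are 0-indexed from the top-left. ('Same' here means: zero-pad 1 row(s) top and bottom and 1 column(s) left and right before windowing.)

The receptive field on the zero-padded input at this output position is [11 9 13 / 11 4 8 / 12 8 0]. Elementwise product with the kernel and sum: 11·-1 + 9·-2 + 4·-1 + 8·-1 + 12·-1 + 8·1 + 0·-2.

-45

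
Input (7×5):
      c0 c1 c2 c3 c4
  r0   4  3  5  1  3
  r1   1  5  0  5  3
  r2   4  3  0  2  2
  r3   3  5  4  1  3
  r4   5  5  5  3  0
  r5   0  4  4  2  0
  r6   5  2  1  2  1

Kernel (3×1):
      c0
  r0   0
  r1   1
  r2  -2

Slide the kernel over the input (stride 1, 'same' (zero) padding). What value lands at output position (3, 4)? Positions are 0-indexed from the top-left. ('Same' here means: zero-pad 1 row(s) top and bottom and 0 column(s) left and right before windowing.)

The receptive field on the zero-padded input at this output position is [2 / 3 / 0]. Elementwise product with the kernel and sum: 3·1 + 0·-2.

3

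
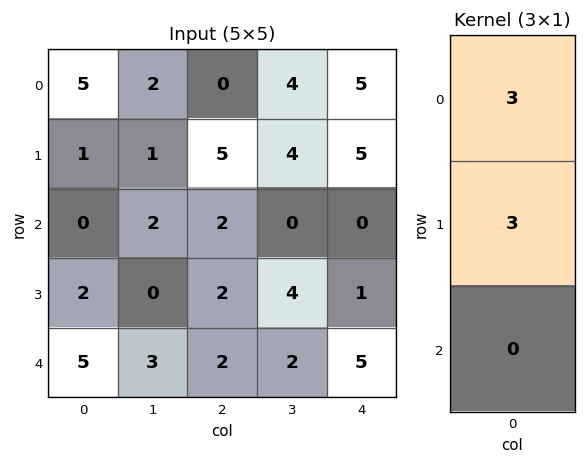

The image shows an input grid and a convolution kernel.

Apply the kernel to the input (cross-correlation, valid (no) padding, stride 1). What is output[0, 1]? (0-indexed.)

9

The receptive field on the input at this output position is [2 / 1 / 2]. Elementwise product with the kernel and sum: 2·3 + 1·3.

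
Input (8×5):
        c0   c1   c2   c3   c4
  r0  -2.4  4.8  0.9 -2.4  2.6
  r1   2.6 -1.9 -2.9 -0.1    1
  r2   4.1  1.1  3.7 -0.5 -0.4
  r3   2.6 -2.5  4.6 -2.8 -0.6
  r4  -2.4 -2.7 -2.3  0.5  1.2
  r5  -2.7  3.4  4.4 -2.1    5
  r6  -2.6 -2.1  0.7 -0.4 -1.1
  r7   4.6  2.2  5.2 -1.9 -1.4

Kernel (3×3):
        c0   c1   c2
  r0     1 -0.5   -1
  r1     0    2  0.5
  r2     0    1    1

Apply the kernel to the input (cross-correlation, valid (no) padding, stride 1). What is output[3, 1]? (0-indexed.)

The receptive field on the input at this output position is [-2.5 4.6 -2.8 / -2.7 -2.3 0.5 / 3.4 4.4 -2.1]. Elementwise product with the kernel and sum: -2.5·1 + 4.6·-0.5 + -2.8·-1 + -2.3·2 + 0.5·0.5 + 4.4·1 + -2.1·1.

-4.05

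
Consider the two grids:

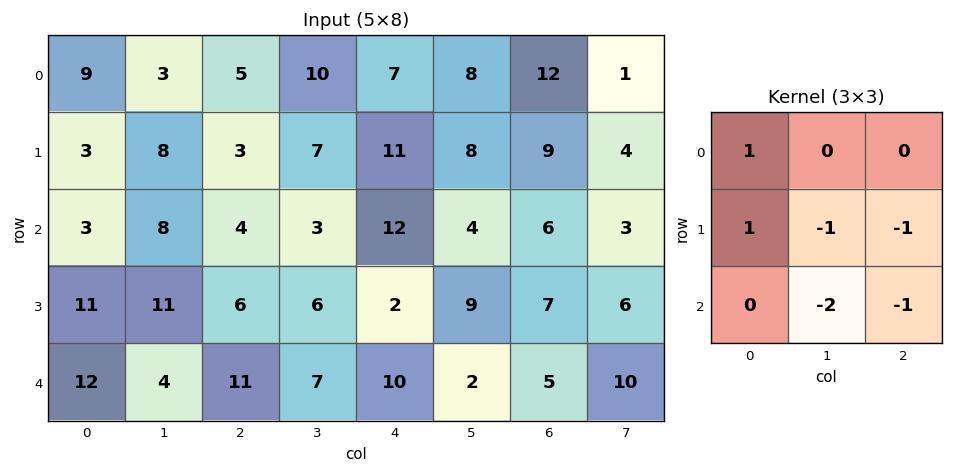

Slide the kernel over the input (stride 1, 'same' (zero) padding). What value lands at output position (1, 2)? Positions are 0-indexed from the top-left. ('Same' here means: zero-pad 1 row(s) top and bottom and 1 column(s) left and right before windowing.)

The receptive field on the zero-padded input at this output position is [3 5 10 / 8 3 7 / 8 4 3]. Elementwise product with the kernel and sum: 3·1 + 8·1 + 3·-1 + 7·-1 + 4·-2 + 3·-1.

-10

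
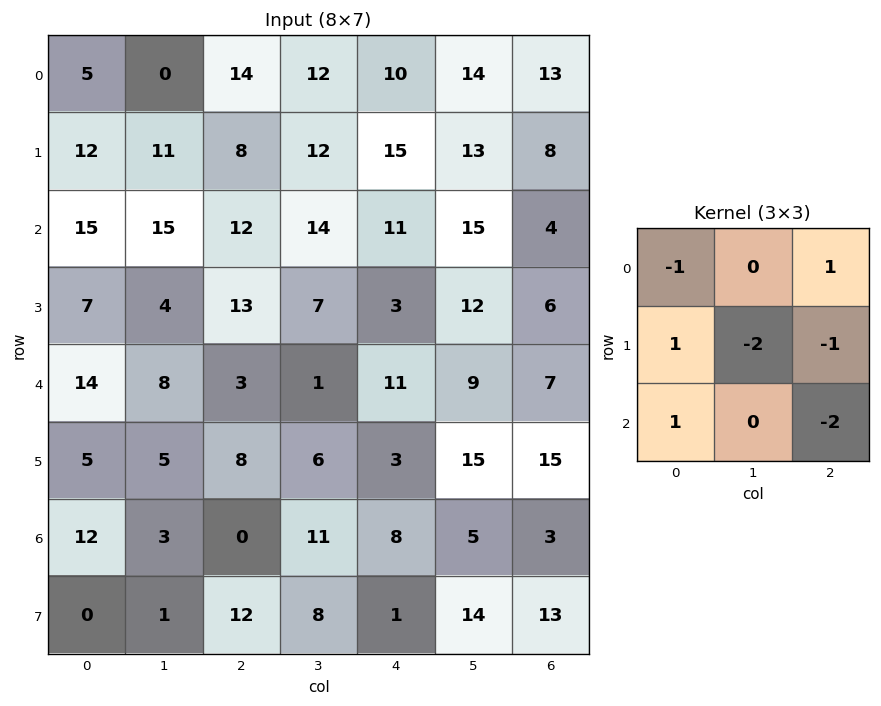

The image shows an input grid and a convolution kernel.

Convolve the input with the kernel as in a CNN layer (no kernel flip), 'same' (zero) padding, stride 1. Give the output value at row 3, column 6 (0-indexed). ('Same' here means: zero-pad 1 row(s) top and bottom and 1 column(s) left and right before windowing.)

-6

The receptive field on the zero-padded input at this output position is [15 4 0 / 12 6 0 / 9 7 0]. Elementwise product with the kernel and sum: 15·-1 + 0·1 + 12·1 + 6·-2 + 0·-1 + 9·1 + 0·-2.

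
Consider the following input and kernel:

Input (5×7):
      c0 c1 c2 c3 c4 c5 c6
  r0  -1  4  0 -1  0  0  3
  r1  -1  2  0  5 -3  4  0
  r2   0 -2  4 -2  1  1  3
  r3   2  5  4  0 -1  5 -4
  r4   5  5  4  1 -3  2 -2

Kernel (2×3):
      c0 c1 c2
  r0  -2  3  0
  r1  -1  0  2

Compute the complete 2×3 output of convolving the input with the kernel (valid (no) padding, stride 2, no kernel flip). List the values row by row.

15 -9 3
0 -20 -6

Output[0,0]: The receptive field on the input at this output position is [-1 4 0 / -1 2 0]. Elementwise product with the kernel and sum: -1·-2 + 4·3 + -1·-1 + 0·2.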